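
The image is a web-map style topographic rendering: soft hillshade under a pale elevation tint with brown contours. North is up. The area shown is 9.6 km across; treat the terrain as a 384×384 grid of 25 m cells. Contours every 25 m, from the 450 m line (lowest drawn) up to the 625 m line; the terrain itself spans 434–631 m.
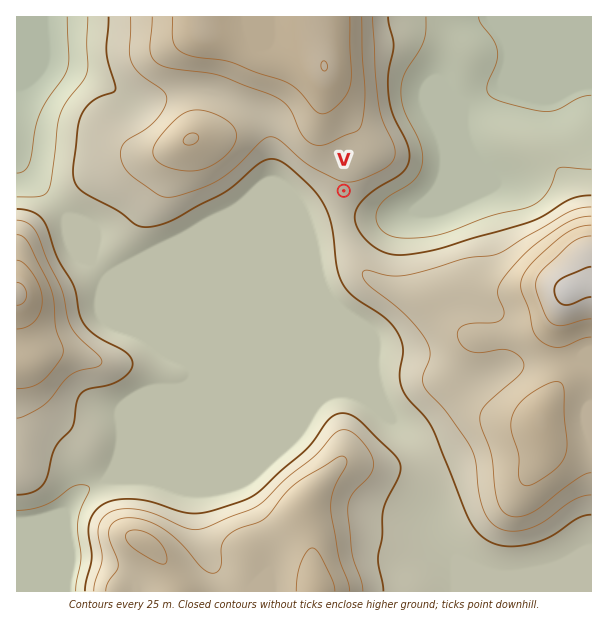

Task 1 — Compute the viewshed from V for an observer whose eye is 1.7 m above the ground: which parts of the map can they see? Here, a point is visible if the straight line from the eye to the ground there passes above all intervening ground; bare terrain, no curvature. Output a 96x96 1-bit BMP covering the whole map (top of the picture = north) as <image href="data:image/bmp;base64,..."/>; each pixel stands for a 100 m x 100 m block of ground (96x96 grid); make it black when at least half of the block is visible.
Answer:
<image width="96" height="96" href="data:image/bmp;base64,Qk2+BAAAAAAAAD4AAAAoAAAAYAAAAGAAAAABAAEAAAAAAIAEAAATCwAAEwsAAAIAAAAAAAAA////AAAAAAAAAAAfAAAcAAAAAAAAAAAfAAB8AAAAAACAAAA/AAD8AAAAAACAAAA/AAD4AAAAAABAAAB/AAB4AAAAAAAAAAB/AABwAAAAAAAAAAD/AABwAAAAAAAAAAH/gQBwAAAAAAAAAAf//8AwAAAAAAAAAB///8AgAAAAAAAAAH///+AAAAAAAAAAAf///+AAAAAAAAAAA/////AAAAAAAAAAB/////gAAAAAAAAAD/////8AAAAAAAAAD//////AAAAAAAAAD//////gAAAAQAAMB//////gAAAAYAA8B//////wAAAAcAB8A//////4AAAAcAB+A//////4AAAAeAD+B//////8AAAAeAD+B///////8AAAeAD+D///////8AAA8AD/H///////4AAA4AD/v///////4AAA4AD/////////wAAB+AB/////////gAAB/AAH////////gAAB/gAAf///////AAAA/gAAA3/////+AAAA/wAAAB/////4AAAAf4AAAAf////wAAAAH4AMAAD////wAAAAB8AOAAAf///wAAAAA8AOADAf///wAAAAAeAfAP/////wAAAAAeA/g//////wAAAAAMB////////wAAAAAAB////////wAAAAAAB////////wAAAAAAA////////wAAAABAA////////wAABwPgA////////wAAB//wA////////gAAD//4A////////gAAB//4B////////gAAA//8B////////gAAAB/8B////////gAAAD/8D////////gAP4P/+D////////gA////+D////////gD////+D////////gP/////D////////A//////j////////B//////z/8f/////D//////7/AP/////H//////7+AH////+H///////8AB////+H///////8AA////8H///////4AAP///4P///////gAAH///wP4Af///+AAAH///APwAD///8AAAD//8APgAA///8AAAB//4AHAAAH//8AAAB//gAHAAAB//8AAAA//AAHAAAAP/8AAAAf/AAHgAAAD/8AAAAP/gAHgAAAB/8AAAAH/gAfwAAAA/8AAAAH/gA4QAAAAf8AAAAH/wB4AAAAAP8AAAAH/wB4AAAAAD8AAAAH/4B4AAAAAAEAAAAD/4B4AAAAAAAAAAAD/4A4AAAAAAAAAAAB/4A4AAAAAAAAAAAAfwA4AAAAAAAAAAAADgAYAAAAAAAAAAAAAAAcAAAAAAAAAAAAAAAcAAAAAAAAAAAAAAAcAAAAAAAAAAAAAAAcAAAAAAAAAAAAAAAMAAAAAAAAAAAAAAAAAAAAAAAAAAAAAAAAAAAAAAAAAAAAAAAAAAAAAAAAAAA4AAAAAAAAAAAAAAB8AAAAAAAAAAAAAAA+AAAAAAAAAAAAAAAOAAAAAAAAAAAAAAAAAAAAAAAAAAAAAAAAAAAAAAAAAAAAAAAAAAAAAAAAAAAAAAAAAAAAAAAAAAAAAAAAAAAAAAAAAAA="/>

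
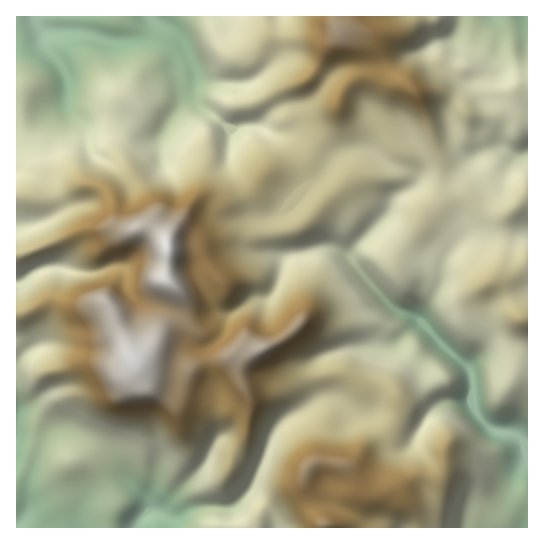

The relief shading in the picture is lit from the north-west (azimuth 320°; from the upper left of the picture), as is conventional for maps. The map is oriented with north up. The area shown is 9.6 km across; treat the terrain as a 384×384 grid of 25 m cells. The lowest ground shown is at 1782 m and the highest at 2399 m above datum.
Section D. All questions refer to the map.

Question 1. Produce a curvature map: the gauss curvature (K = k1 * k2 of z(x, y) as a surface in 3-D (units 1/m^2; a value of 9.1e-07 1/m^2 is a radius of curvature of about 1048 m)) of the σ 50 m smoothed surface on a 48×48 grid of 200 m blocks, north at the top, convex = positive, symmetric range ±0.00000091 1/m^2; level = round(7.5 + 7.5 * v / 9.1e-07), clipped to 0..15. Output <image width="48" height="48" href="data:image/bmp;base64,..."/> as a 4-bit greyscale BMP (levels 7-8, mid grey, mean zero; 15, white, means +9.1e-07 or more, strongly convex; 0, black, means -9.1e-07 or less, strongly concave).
<image width="48" height="48" href="data:image/bmp;base64,Qk32BAAAAAAAAHYAAAAoAAAAMAAAADAAAAABAAQAAAAAAIAEAAATCwAAEwsAABAAAAAAAAAAAAAAABEREQAiIiIAMzMzAERERABVVVUAZmZmAHd3dwCIiIgAmZmZAKqqqgC7u7sAzMzMAN3d3QDu7u4A////AId3eId0t4iJfPgDp4p4/4V4ZpR4e4d4iHh4eHiJhqh4cyj35IhRRmVoh4d4eHd3d4h3iHeJpph2dUGEYFhleHiHeJhmaJd3eHeHd4d3dYd4Va5hw4qnd3mHeaiHiJdnand3d3d3h3holr/Gh7mpmXZ2aYVop2d3aWh4mXd3h4lmY474d4jLZpl1Z3hVmGd3d2d4qod3d3p2k6lkZ3jPlZqnmIdGiHd4i3d3iHZ4h3l1eGcWdmZph4eXlopd+WI4V5Z3d3d4h4iKiL9dm2ZVV5hTZ3p7/5a1SHh4iHZmdomch3pWW3Z3Z4h3d2da3XmlyadXmXZ4Z5abhjZXh5h3d4iIdocCdJAYdfdmZ2ffh2Bph2d41Ghmd3d4iLx9AfH/djRod2ebibV3eIh6lFd4iIeHercHQ6bNlxuZmYeJiIh3eJmHiXh2d3eGepc2+xepmF74RmeYiId3p3djiHd1aKh2iGh79HiHiDW1SHiHiYd2lCmGZ3hnl6l4hldXYfdneFaZdnd3iHh3iFmHv3hotTeYiXpYUXZWd3ncd3h3h4mJh0Z6SQOHZ3iYeFx5eaVWU2iHd3d2d4l2iXSPejX6Rnd3eCdUm4d3aLd3eHd3d4hnZotoeoj/ZXd4d2/HqXd27yeEapiJaXZlV5UBa4euhoh2l0xml3d2aRfTCc34VmZ3hVuKvreIdniHc6Q0iIeFNvjKJ5q2U4rLdX7FhVZlV3eGa9Z2iJuXeGAE3nYSdsyYl4yDmVZmeJeHm5d3h3m4d4dI/UAY+GMJt2d3h2Z4mYRImYd3Z3d3adh5p595p3fHV2iId7pWZZt7iHiHd3h3e1djVWh5dln4eYiHd3hViIY4h3d3d3d2d6h0Z1iImSaHeHd3dWm4h3dXd3iHeId2VoiaiXm2bHZ3Z4iIiHiIhnmHh3iIeIh3aHd4dYpnV3pYiYeJh4iIh3iHiYmHeHd5d5mGeL0Fyq9Ed3h2h3iIh3d4d3h3d3d3abl1SJNItSh4eGdmiIiHd3h3iVd3d4d4fnd4bOmlc1m6V3dWiIeHd4iId3iGd3d3a3d3ZmhUh4u4ZWhnmod4d4iId3iGd3eHSIiHd5x3iHqHdniImod4eHd3d4d3eIeImXd3d3eXd4h4iIVZmGZ3eHeIiId3d3ZoRHd3d3d2Z5uHjMnJl2Z3d3iHd4h3d4eJqXeHiJdnd3dnfXfhqWd4dWd3d4hnh2h3iHeHmYdnd5d2VgCHlYl3Z4V3eJcoqLV3eHeHl3iIiJh3im/3l2eIb/ioaKdqh6d3d4h3iIiZmIh4hXuWdWd2WpfJdo+0NXd3iKmIiXeZiId3iUNrl3fcJ1JmZ952eId2qJmXeGZ4d3eIiUV3ZnebbIZ3ZKmHd4d4iHh2h3d4eIh3iHuph3ihCbVnQXdYZ6d3aGd3eIh4h3d4d5mHh4nIh4d4ZqmZiHeIeWiHeHeId3d4iJd3eGZXqaiIhoe2qXh3iHiXeId3dnd4eJiIilRXeaiImZhnR3d3aId4d3iZl4eGWId3h4iHnZh3eHk/c4eHaA=="/>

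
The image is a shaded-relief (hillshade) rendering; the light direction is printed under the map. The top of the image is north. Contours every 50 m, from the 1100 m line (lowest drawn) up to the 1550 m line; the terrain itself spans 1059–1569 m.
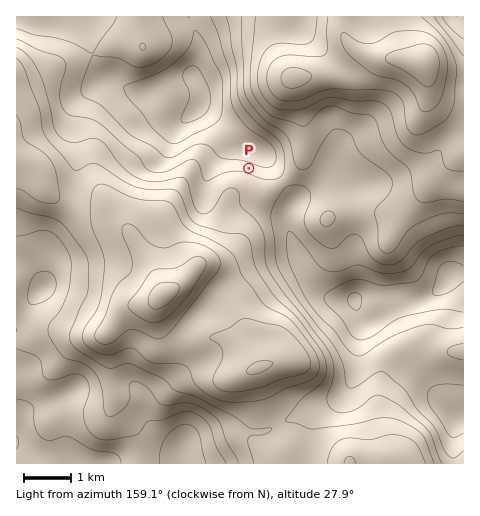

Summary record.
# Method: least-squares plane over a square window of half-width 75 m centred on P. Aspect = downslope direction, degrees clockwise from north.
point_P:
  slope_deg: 12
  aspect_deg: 198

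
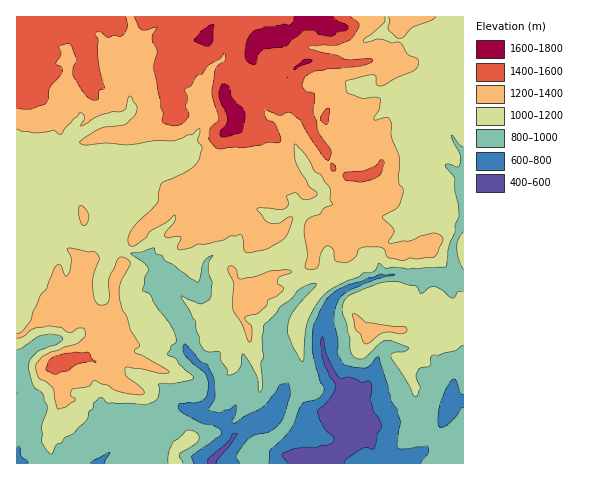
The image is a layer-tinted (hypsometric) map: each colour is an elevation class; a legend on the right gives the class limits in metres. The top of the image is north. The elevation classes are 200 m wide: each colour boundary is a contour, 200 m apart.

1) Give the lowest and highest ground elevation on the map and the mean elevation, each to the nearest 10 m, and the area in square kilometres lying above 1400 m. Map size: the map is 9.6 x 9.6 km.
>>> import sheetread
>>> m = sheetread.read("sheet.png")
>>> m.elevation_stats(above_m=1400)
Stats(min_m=490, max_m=1710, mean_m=1140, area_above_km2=12.3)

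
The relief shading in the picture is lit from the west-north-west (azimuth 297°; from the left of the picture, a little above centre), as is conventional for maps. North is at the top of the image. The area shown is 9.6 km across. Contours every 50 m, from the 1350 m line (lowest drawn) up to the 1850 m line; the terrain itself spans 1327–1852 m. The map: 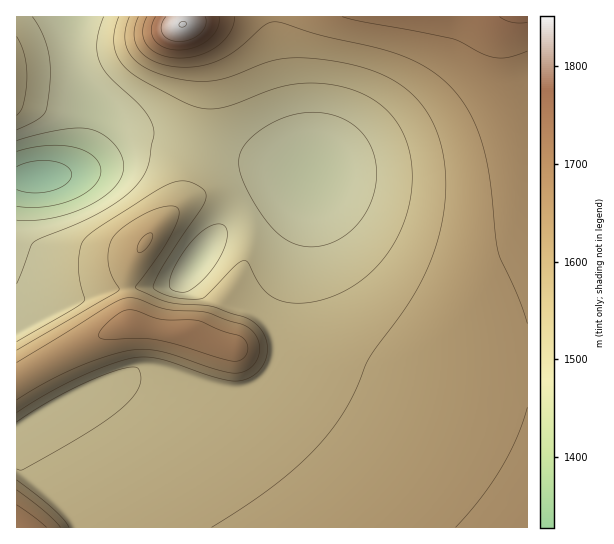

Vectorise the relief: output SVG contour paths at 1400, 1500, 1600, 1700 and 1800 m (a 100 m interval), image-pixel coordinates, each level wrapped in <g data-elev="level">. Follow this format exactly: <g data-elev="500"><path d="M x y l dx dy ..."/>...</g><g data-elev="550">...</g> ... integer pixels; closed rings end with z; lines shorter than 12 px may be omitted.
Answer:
<g data-elev="1400"><path d="M17 151l30-5 15-1 13 2 11 4 8 6 5 6 2 8-2 8-6 8-9 7-11 6-28 7-28-1"/></g><g data-elev="1500"><path d="M177 292l-7-5 0-8 4-12 11-17 10-13 11-9 9-4 8 1 4 6 0 10-5 12-7 13-10 12-12 10-8 4z"/><path d="M303 246l-10-3-11-6-9-9-10-11-11-18-9-17-4-13 0-11 3-9 7-10 12-9 12-7 25-9 13-2 14 1 13 4 11 5 9 7 8 9 5 9 4 12 2 12-1 14-3 13-6 12-8 12-9 10-11 7-12 5-12 3z"/><path d="M17 130l16-8 10-7 3-5 2-12 2-24-1-20-6-20-11-17"/><path d="M104 17l-7 22 1 19 9 16 32 31 12 17 3 13-6 31-5 11-7 9-21 17-29 17-52 22-3 4-14 38"/></g><g data-elev="1600"><path d="M69 527l-5-8-11-11-36-28"/><path d="M17 413l26-17 30-16 28-12 26-9 15-2 16 2 57 18 23 4 12-4 9-7 6-9 2-12-1-10-4-8-7-8-8-5-36-12-44-4-31-13 0-3 28-39 12-22 3-10 0-5-2-3-6-1-13 2-16 7-19 12-10 11-4 11-1 13 4 13 7 14-1 2-101 59"/><path d="M129 17l-3 10-1 11 2 9 4 8 6 7 9 6 27 10 22 3 20-1 18-4 37-15 25-3 22 1 25 3 21 6 19 6 24 15 17 18 13 23 8 28 2 24-2 27-5 26-8 26-9 20-12 20-42 58-13 32-12 22-22 29-28 28-35 27-46 30"/></g><g data-elev="1700"><path d="M47 527l-30-22"/><path d="M230 361l9 0 7-6 2-8-3-7-6-4-17-5-24-10-36-2-27-9-8 0-6 2-10 7-8 8-4 7 1 4 5 1 36-1 18 2z"/><path d="M147 17l-3 8-1 8 1 6 3 7 6 5 8 4 18 3 20-3 18-9 8-7 6-8 3-8 1-6"/><path d="M342 17l111 22 29 15 12 3 15 0 18-6"/></g><g data-elev="1800"><path d="M166 17l-5 9 2 8 6 5 10 3 12-3 10-6 5-8-1-8"/></g>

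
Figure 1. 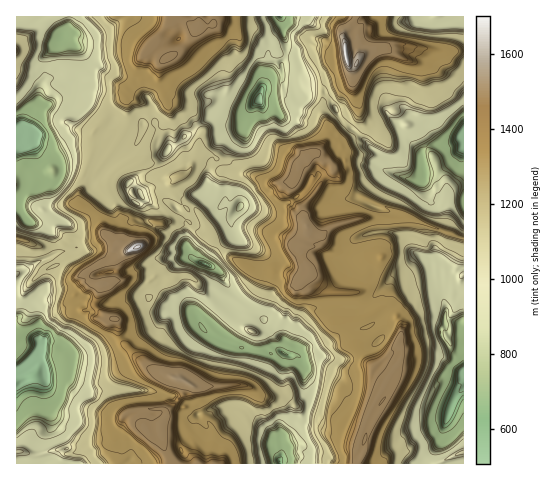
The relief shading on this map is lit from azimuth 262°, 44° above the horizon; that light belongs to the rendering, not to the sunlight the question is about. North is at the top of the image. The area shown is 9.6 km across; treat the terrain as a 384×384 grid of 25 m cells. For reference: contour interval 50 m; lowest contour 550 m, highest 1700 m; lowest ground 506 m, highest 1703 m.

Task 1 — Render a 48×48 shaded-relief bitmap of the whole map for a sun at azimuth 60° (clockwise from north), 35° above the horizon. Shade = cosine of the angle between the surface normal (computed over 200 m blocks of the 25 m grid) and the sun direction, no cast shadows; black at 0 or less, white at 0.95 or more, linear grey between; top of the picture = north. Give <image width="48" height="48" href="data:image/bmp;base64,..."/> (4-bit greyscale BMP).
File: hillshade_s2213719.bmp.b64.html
<image width="48" height="48" href="data:image/bmp;base64,Qk32BAAAAAAAAHYAAAAoAAAAMAAAADAAAAABAAQAAAAAAIAEAAATCwAAEwsAABAAAAAAAAAAAAAAABEREQAiIiIAMzMzAERERABVVVUAZmZmAHd3dwCIiIgAmZmZAKqqqgC7u7sAzMzMAN3d3QDu7u4A////AHmYVDQyeZginLzM3e/+cjQyEovO7JqqqcuXZmYkmYMWzby7vf/8c0QQE3ze293bdrqqlmU2mDFpzbqZzu7bcjEBRGzNze3sdIm7l1NGghaZ3amb7cy5MkEUdVq8ze7qmVjLdlIkQnmZ3amu66uWRmMkhVi7vd3clpq5VUI1Vqur3Kq9yZZXdnUUh1aqvM3MlKmpZEVViqqquoeadSJ6idckeFWbu728qIq6ZWdHmZiHQ2d2Q0jezeczWVSJu7zMvZq3RlQ2VEIRR4mru97+z+cyWFR5u7vMzomUR1IyFDA4ms7tzN7uztUTVlN5nMvL3XmCWEIxNiSsze7dzd3e7KIEVUWJnN3byrpjaDIgNVvt3e7d3M3dqWIjE1h4nN7ty8uTZRAAN7ze7+3u24Z3hyAAFpqFbO/u3MtyEAAAWb7s7t7acgN4cyEASZmWXf/+zYdAAAACat7N7v2VAmq4ZTADiZmYbO/9vFYgACInvu7e3ukwSaqYUgAomZmZnO/rqVdBBHZ73e3cvaIWmZhiAAKJmZmZnf7qdYhyFYV7rOu6qmN5mVIiADV4iJmZvt7ZiYeDA0FYm7qamEW6lQExAViJmqqq7r7ZmSZzASSZnMupiH3sgAFFNIq9yqms7L7JmFVXUkmpvM26zO/pAAeYVXreqZmr2865h0V4h1WJmpms/+1QAKupY2rtmZmbzO2YU2aJmZU0dmec7rEAOslnMovKmZmb3sdTJGrcqXMDdn3NyyAI7XElJZmquZqs7HVURu3aeXEGvM39twGO6BBHVomsqJqcyFVEe+t4liE63MzNx2jPxjNpdGrLqpiZdVjN7qNIMAObu93MupvuqWVUQ43qmay5mu/b7xOFAEruveuaqb7qqnMCRK3Kqrus3v7K31eHQ57rrdhXmt2pmEACR4uqmqzt3tupzZqpQoypvKRYibqXUwATSKqqet7u3Nt4vamZYkmZumSIiapyRCNleaqWje/szdlo3pmZciaZmHmamapniHiHVal33v/aqrlb3KqpYRWZmZm7mamaq7t0NYmM7u24isl9zJh3MRWZmZnMhpmt7ZZEVove3e50jMis35lSEiaZmZmqmHjezbRGmZm8v/k43Jmq3pcQEzeZmZmZiXjtzpRquIZ676eM65mZzEIBR3eZmZmYeJzbzad7plRc+liuyZmJqjZkapZphniDWazazLu6Q1WcskvcmWVnmZmDSJdVM4pRi83Ku9xzFnV6MHzJljV4mJljeZhSJak1rMy5m8thOIVUAnzJh4iZmpp3mZhBN5d4q5mYiqtzR4QxAZyoZlV3mMyZmZhEVHhmiJmImbuENnMQAaqWVEZ4mtyqmZlkElM2iJmamqpjR1EAAauWVHmZrNvLq6lRAjN4iaqpmKp3iCEiA8uGR6qZqszuuoUxFFWJmqmYiLu5phMyCNqpvMzLzN7ruVMhJXZ5qYiIidy8szZSCrvMzd3M3czLliIRJZhmmJmJvO3fw0hgKq3u7tzLu7qYVRIDJ5l1eZmbve7/tVchRq7d/+u7uw=="/>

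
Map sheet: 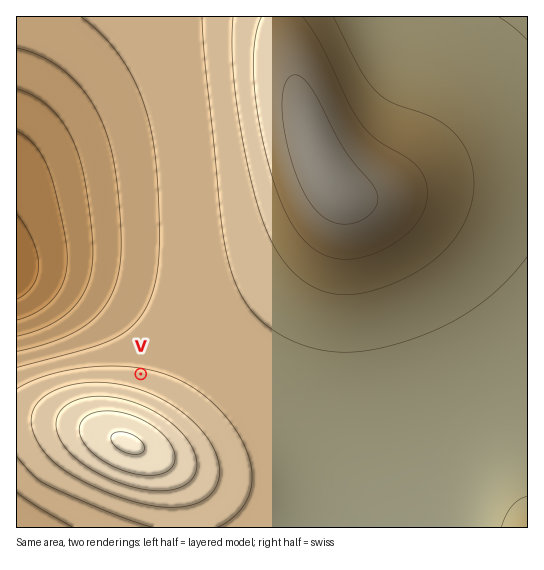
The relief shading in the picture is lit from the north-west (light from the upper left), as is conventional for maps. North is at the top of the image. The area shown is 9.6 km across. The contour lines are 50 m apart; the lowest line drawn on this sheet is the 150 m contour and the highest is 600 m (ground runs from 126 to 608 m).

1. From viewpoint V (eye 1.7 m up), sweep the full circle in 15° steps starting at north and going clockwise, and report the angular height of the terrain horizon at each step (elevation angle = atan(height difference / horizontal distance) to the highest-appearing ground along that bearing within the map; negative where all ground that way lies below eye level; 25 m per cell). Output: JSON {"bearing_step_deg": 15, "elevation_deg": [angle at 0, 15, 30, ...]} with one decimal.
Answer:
{"bearing_step_deg": 15, "elevation_deg": [-0.4, 0.4, 1.5, 1.9, 1.2, 0.2, -0.3, -0.2, 1.1, 2.9, 5.1, 7.6, 9.3, 9.9, 9.5, 8.1, 6.0, 3.4, 1.0, -1.0, -2.6, -3.8, -2.9, -0.6]}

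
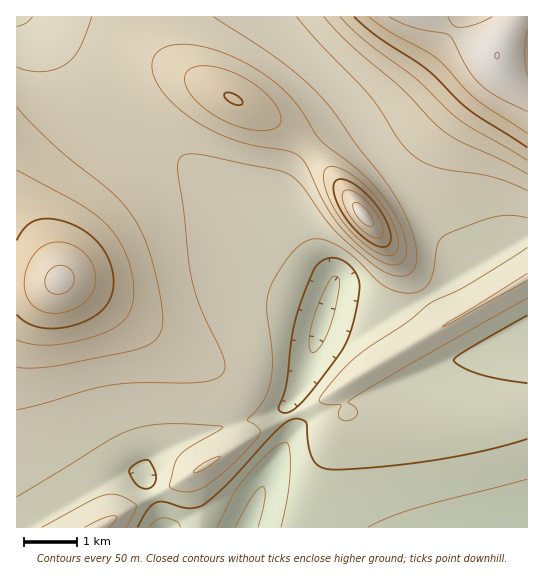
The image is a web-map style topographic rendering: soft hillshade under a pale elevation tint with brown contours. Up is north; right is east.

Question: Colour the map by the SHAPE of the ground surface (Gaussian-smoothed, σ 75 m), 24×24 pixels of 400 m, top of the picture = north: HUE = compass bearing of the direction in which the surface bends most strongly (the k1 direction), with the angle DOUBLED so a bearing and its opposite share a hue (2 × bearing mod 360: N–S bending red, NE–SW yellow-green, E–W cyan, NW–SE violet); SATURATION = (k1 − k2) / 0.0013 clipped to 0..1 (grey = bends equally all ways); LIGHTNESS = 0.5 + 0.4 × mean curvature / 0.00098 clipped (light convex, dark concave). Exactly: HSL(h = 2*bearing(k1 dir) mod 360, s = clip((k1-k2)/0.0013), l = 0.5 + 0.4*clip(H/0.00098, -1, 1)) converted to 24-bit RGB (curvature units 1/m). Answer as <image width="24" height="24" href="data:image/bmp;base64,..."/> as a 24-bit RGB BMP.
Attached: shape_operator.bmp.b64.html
<image width="24" height="24" href="data:image/bmp;base64,Qk32BgAAAAAAADYAAAAoAAAAGAAAABgAAAABABgAAAAAAMAGAAATCwAAEwsAAAAAAAAAAAAAZYdkS4xJaYZnnXmX2YvHxHXATziMSo9OlsZGnYhzRnmLT3uKoYF0lYB3g397gX97gX96gYB6gYB6gYF6gYF6gYF6gYF6gIF6gIB+fIF7WYpYUpJLjqZmuVqqwxj2tHGgmKtqgqJST4pwOnSIlHtvoYBxiX52gn94gn94goB4goF4goF4goJ4goJ4gYJ4gIJ4gIB+gIB+gIF+gYlzhqBIem9ISltzwnfE1YjFrXeAcZdcJoF5W4KIpn9vkX90g395gn96gYB7gYB8gYF8gYF8gYF8gYF8gIJ7gYF9gIF9gIF9g4B9knV+k2aYR5iGSKZhm5Vz23rL13u5SYaSKIWEnIBymoJ4hYCAf4CEfoCGfn+Hfn6Ifn2If36IgH6HgH6GgoF8gYJ8gIF8gIF8gnt8h3mIeniIbIdoYYxHb5NExnRR3mvdJky5TJV8n4qAhoONfIGOe4CPe36Pe3yPe3uQfXuPf3uPgHyPg4F6g4N5gYJ5gIB6gH15gHp5gHp6gHx7gYB9f4Z7kZtmgqVOKmi1g0LYsbZVd5hjeYeNe3+Ne36Me3yLfHuLfXuLf3yMgHyNhoB2hYN2goN2gYF3f354f356fYB8fYSDfImJfIuNhY+LnpGHV42WIYWQ1m7G3mSkaJtCWY1Gb4dofIF/fn2Bfn2Bf36CgH6CinxxiYRwg4VyfYJ0eYF4eYR+eYmGeY6MeZCReo6QgYyMm4yBk3OJNGyNSI16tHN83XfTw2e7YY9NUotAZohZfoF2gIF5f4F5k3JskIRtgYpvcodxc4p+dI+IdZKOd5KQeI6PeoiJfoSElYN4nYJzRmuGT3SEdppYipJttHOw3XPaqnGmY4pbTItDZIhcfoJ3nW56mYR0gJJ1bpR/bZeMcJeRc5ORd42NeoWGfH6AgHt7jnx1pINvXHOHP2iGmIRwfJxVXolWinhyxnHA1XTVlHaWX4lcS4tHo3idpYqSjJuSdZ+cbZydb5OWdImNeICEfHp/f3l8gHl6iHp3oYJykXRtOGiJaGuPpndokX9VVZQ6U5dZhXOW1nLWyXLIiXiIhYGbpZijoJmlgouhc4Sacn2QdXeGe3eBgHiAgHl+gHp9g3t7l4F3nIB0R2F7cUtPr1g2t5M7V75SRp93SoVYboRwp3Wn3XPcdpeJjaCHoJaOmoOahXWUf3GMf3KGgHWDgXiBgHqAgHyAgX2Ajnx5qGRsjUKKbjxmr2cvgPVYTtq6U1KXcW6DUolTUYpSeYV2bJpzfZ9xmZp5lHd6kXCGjG6Jh3KHg3aEgXmCgHuBf32BgH2BhXyBmmiPqyquoiKLofGDoP/RPy64e0+OgXiBgIB9cINuT4ZLbZlveZhujpFyjnZxjG54inB/hnSChHiDgXuCgHyBgH2BgH1/gXl/jlOLlxica63bzP/cajzSjyOWiGWFgn18gX58gHh4gm9zcpVxe49yiId0h3VxiHF1h3N7hXd/g3qBgnuBgXt+gXl5gXh2gWx3eTyMLUHQzP/exd5llxJzkEmBhXZ8hHx6gnd2g25zhWRudo92foZ4gnx3hHV0hHV3hHd7g3l9g3l9g3Z5hHBwhnBqhnNnfWVxSGKbU/iskPBSnB4+kTtwiG9/h3d6h3R0hm1xhmRvh19weYh7gH57gXh5gnd5g3h5g3l6g3d6hXF0iGZpi2FdjG5dioRnaI+ETMSfTNJNm2JAjUdniGuCh3WAinJ5jGtyimVwh2N0hmyAd36EgniAgnh9gnl8gnp7g3d6hm52imJujltlj2NjkJJ1d6WTabeuZLOafY1qh192hmqEhXKCh3B9jGp3kGVzjGZ1hnKEdpOWeG+HhXaEhHiAg3l9g3h8hnB7imZ8j2KClG6UgZWhg7q6fbm/dJ2ub2+UiWeIh2iEhG1+hG13hWt0iWh2j2l6jHaBe5SNb7SbgGyJh3SFhniAhHh/hXWBiG6IgmqQcHCdep6xgb3Ag7W3fYqekmuSjGB/iWJ7hmZ3hWZvhGZogmpqgXJ4hHeJhZCRfqmLa7yHg22IiHSDh3iAhXmBgnaGdXKNcIOacqSqd7CjeqOKkYd0jmFljFtoiV9wiGJziF9tiV9kh2xlhIRwcYuCcJaag5+dj6qHe7Fug26Gh3SAh3l9hHyBe32FdoqOcZeOb5p8e5Zrj4ZkjGtcimBeh2Rsh2R1il10jFpsjWNkjIdxcpZ4Z6WQYK2pdpyjppWIsaFwgW6ChXZ6hnx6hIF9fIV+d4l7dYxxgYtsioVniHdmhnFqhG9xhWt7iV9+jlh7j2J2joB4fpqBdqiOaLGaWLGtX4mhpXaRxHdu"/>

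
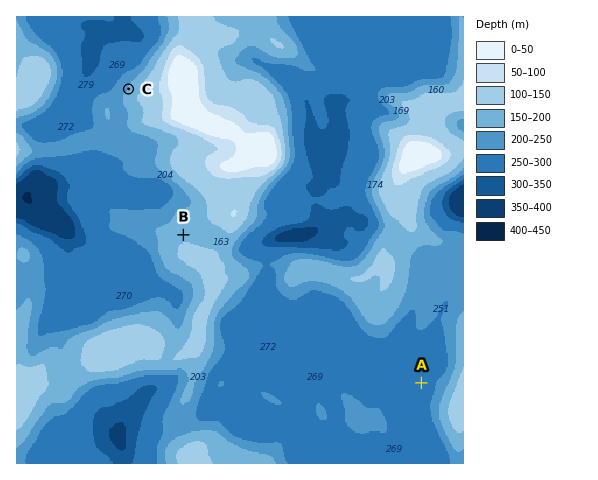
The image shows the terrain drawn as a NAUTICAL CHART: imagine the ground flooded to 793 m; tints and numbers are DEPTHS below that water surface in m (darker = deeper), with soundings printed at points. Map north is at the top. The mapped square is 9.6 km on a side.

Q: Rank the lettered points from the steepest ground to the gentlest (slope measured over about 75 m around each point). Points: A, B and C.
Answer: C B A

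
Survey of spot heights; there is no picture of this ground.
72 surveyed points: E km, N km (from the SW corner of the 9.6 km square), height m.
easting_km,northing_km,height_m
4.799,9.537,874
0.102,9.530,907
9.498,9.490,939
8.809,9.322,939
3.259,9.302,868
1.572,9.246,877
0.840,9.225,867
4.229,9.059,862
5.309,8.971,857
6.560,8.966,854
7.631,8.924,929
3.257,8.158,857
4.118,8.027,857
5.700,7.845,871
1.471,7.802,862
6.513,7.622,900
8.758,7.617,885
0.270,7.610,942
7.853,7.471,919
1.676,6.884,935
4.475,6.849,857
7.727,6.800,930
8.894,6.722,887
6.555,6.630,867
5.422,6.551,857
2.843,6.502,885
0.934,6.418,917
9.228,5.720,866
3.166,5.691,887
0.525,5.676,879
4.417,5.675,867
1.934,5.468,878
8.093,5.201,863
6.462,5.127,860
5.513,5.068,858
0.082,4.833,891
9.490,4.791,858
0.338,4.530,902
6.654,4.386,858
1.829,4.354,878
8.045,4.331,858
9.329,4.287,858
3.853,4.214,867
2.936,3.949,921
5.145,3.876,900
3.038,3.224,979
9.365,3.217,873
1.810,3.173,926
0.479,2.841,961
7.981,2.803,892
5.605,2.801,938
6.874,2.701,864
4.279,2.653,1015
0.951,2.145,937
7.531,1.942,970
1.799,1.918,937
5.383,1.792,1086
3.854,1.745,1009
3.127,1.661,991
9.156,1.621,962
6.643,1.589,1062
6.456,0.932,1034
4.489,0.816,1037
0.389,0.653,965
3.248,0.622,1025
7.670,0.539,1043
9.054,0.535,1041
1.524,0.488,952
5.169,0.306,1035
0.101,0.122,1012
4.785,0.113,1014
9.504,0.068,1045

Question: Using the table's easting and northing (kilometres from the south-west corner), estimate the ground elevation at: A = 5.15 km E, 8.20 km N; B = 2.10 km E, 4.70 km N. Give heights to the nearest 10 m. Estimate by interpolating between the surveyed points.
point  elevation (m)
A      860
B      880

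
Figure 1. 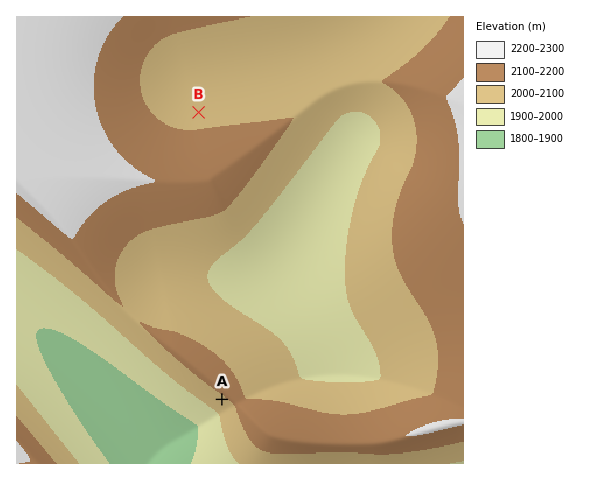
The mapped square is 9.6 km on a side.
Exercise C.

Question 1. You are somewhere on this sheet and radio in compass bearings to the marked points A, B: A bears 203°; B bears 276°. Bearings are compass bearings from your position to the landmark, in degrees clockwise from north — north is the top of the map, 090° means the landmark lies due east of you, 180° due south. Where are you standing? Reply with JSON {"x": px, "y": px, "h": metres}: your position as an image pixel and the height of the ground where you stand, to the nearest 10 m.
{"x": 338, "y": 127, "h": 1990}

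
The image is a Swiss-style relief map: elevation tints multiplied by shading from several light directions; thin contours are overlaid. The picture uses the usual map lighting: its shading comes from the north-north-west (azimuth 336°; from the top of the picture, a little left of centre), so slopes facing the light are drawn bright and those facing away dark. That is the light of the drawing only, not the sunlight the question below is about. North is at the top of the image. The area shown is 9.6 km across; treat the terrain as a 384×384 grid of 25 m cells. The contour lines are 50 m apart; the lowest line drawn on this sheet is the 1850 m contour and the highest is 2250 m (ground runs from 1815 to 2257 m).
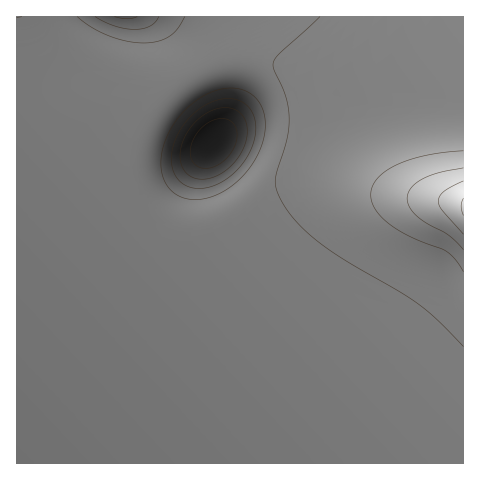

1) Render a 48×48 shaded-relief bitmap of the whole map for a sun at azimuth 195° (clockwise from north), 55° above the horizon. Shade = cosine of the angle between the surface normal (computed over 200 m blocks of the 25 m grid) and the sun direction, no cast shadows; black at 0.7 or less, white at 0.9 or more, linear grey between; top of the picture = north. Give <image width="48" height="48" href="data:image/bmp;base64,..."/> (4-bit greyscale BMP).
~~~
<image width="48" height="48" href="data:image/bmp;base64,Qk32BAAAAAAAAHYAAAAoAAAAMAAAADAAAAABAAQAAAAAAIAEAAATCwAAEwsAABAAAAAAAAAAAAAAABEREQAiIiIAMzMzAERERABVVVUAZmZmAHd3dwCIiIgAmZmZAKqqqgC7u7sAzMzMAN3d3QDu7u4A////AJmZmZmZmZmZmZmZmZmZmZmZmZmZmZmZmZmZmZmZmZmZmZmZmZmZmZmZmZmZmZmZmZmZmZmZmZmZmZmZmZmZmZmZmZmZmZmZmZmZmZmZmZmZmZmZmZmZmZmZmZmZmZmZmZmZmZmZmZmZmZmZmZmZmZmZmZmZmZmZmZmZmZmZmZmZmZmZmZmZmZmZmZmZmZmZmZmZmZmZmZmZmZmZmZmZmZmZmZmZmZmZmZmZmZmZmZmZmZmZmZmZmZmZmZmZmZmZmZmZmZmZmZmZmZmZmZmZmZmZmZmZmZmZmZmZmZmZmZmZmZmZmZmZmZmZmZmZmZmZmZmZmZmZmZmZmZmZmZmZmZmZmZmZmZmZmZmZmZmZmZmZmZmZmZmZmZmZmZmZmZmZmZmZmZmZmZmZmZmZmZmZmZmZmZmZmZmZmZmZmZmZmZmZmZmZmZmZmZmZmZmZmZmZmZmZmZmZmZmZmZmZmZmZmZmZmZmZmZmZmZmZmZmZmZmZmZmZmZmZmZmZmZmZmZmZmpmZmZmZmZmZmZmZmZmZmZmZmZmZmZmZmpmZmZmZmZmZmZmZmZmZmZmZmZmZmZmZqpmZmZmZmZmZmZmZmZmZmZmZmZmZmZmaq5mZmZmZmZmZmZmZmZmZmZmZmZmZmqqqvJmZmZmZmZmZmZmZmZmZmZmZmZmaqqqrzJmZmZmZmZmZmZmZmZmZmZmZmaqqqru83ZmZmZmZmZmZmZmZmZmZmZmZmqqru8zN7pmZmZmZmZmZmZmZmZmZmZmaqqq7vM3e/5mZmZmZmZmZmZmZmZmZmZmqqqu8zN3u/5mZmZmZmZmZmYiZmZmZmZmqqru8zd7u/5mZmZmZmZmYh3eImZmZmZmqqru7zM3d3ZmZmZmZmZmIdVRWeJmZmZmqqqq7u7u7upmZmZmZmZmHUxETV4mZmZmZqqqqqpmZh5mZmZmZmZmGMQAAFHiZmZmZmZmZiIdmVJmZmZmZmZl1MAAAAUeJmZmZmYiId2VUMpmZmZmZmZmGMREAADaJmZmZmIh3dlVDMpmZmZmZmZmGQzREISV5mZmZiIh3dlVEM5mZmZmZmZmYZmd3ZEV4mZmZiIiHd2ZVVZmZmZmZmZmZiImZmHaJmZmZmIiId3d2ZpmZmZmZmZmZmau7u6mZmZmZmZiIiIh3d5mZmZmZmZmaq73e7tuqmZmZmZmZiIiIiJmZmZmZmZmZq87///3KqZmZmZmZmZmZmZmZmZmZmZmZq87///7LqZmZmZmZmZmZmZmZmZmZmZmZmr3v//7LqZmZmZmZmZmZmZmZmZmZmZmZmave/+3KmZmZmZmZmZmZmZmZmZmZmZiIiZq7zMuqmZmZmZmZmZmZmZmZmZmYiIiIiImaqqqZmZmZmZmZmZmZmZmZmZiId3ZneIiJmZmZmZmZmZmZmZmZmZmZmYh2VURWZ4iIiJmZmZmZmZmZmZmZmZmZmHZUIRI1Z4iIiIiImZmZmZmZmZmZmamZh2QgAAFFd4iIiIiIiJmZmZmZmZmZmamZhkIAAAJGeIiIiIiIiJmZmZmZmZmZmQ=="/>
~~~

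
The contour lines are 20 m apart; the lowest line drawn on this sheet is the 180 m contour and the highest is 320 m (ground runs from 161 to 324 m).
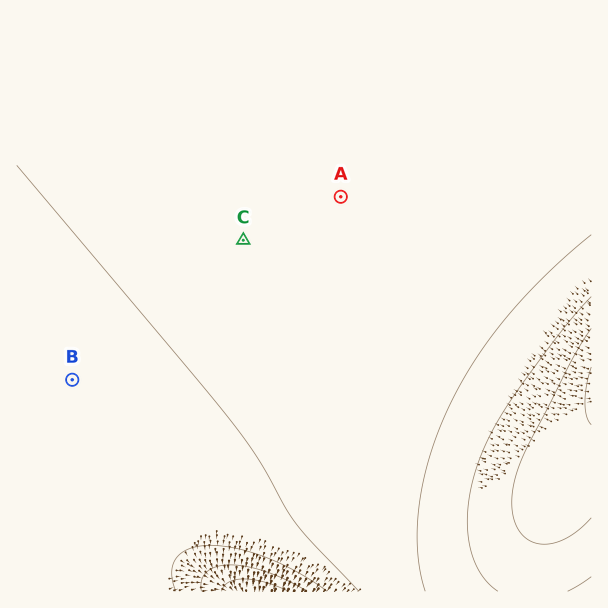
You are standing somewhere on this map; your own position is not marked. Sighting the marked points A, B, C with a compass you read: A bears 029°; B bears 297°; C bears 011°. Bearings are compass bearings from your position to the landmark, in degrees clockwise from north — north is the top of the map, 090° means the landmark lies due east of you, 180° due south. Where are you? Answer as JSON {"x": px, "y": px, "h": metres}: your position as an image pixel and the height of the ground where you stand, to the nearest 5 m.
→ {"x": 203, "y": 446, "h": 240}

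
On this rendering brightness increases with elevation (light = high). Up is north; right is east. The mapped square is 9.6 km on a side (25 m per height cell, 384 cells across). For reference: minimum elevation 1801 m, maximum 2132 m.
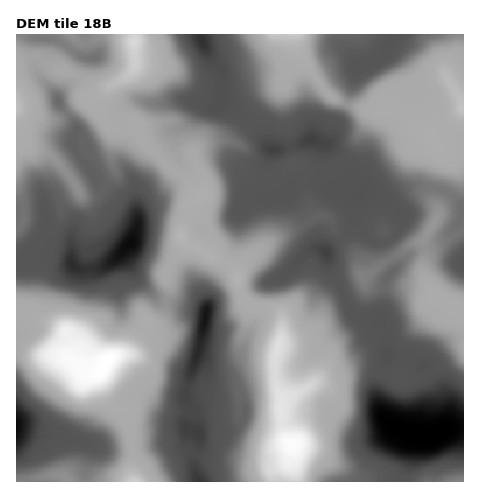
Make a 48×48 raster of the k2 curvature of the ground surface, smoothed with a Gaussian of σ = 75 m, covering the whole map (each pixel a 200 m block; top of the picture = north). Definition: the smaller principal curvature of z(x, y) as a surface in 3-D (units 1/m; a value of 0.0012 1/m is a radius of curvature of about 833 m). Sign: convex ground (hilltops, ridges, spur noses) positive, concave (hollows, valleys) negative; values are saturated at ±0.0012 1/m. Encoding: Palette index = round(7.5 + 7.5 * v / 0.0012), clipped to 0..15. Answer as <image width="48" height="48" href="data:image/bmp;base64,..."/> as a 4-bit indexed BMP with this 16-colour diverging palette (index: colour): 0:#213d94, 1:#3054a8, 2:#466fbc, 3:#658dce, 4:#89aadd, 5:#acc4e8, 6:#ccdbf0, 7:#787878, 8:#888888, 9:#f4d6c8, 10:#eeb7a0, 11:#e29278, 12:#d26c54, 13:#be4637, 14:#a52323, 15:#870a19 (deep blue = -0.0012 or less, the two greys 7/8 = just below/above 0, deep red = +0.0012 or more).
<image width="48" height="48" href="data:image/bmp;base64,Qk32BAAAAAAAAHYAAAAoAAAAMAAAADAAAAABAAQAAAAAAIAEAAATCwAAEwsAABAAAAAAAAAAlD0hAKhUMAC8b0YAzo1lAN2qiQDoxKwA8NvMAHh4eACIiIgAyNb0AKC37gB4kuIAVGzSADdGvgAjI6UAGQqHAGZ3iHRmh3ZnU2JnRZZ5aYZFRFd3dlhleGVniXVVd2aHJVR2RpWXiYVYllZ3h1d3ZlVDRnZTNWeFJ2aGVnZ2eIc3hUZ3dlVXhld2VEVTNXZCV3ZnRXeIiZlWc1VVIiIRVVZ3d2VCR3djdnVnU2h5qbpWU1UzRmZkJFZ3dTNEV3dzZlVnYydmZ4Y2ZEc0d3d3ZURVMkV3d3dkZWZnZwVmZERXd0YVZmZmZVVSN5dneIdkVmd3ZyN4h1ZXinUEM0VmVYY2h2REV4d2NWd3ZyR3h2VWeXMDV3VnRWOIVZlkNHeHJVh3aDV3iHdVd1IWiYd3VSeFV6mJU1eIJEd2dkZnZmiGeFJHiIeGZVhnd4eJhEV4NRZ2dWd3ZVd2eWJniHd2UmeYh4d4dlRmNCJmZmd4ZVVmeGNnd3d1JWWpiId4mIdWZTBnaFdohlZndlRnd3djSGJ4h4dliHRXiEBXWEZYmFZ3lkV3dlQ0aHQlZ3hzMzRoinAnSGVXmFZ2hzZ3ZERVVndDm4hUVWd4ipAGNHVVhleHZEd3ZHiId3dkV2VYYmiIdVIGV3dkdmaYUmd3Q3mIh3d2RWeJYJp1VVMEeod2hnSJQ2VmRZiIh3iIiHVlMooyV2MBV3ZneKR3JFdlVYiId2eHVEREUyIFiEQyV1EBNoVkM2l0V3eHdkQyJFZnh1FKlzM1aHEAETRVVIlzSHiHZERWZDMyd0KKhiVmaHVBNVVmVZh1FYl2Mnd3YjZRBFVndleHd3eGJGh0Znd3UlhkNWd3c1mHEDRWd3eIdniIVFZTZ4dmZjV2VVZ3dGd3cQNmeHd4dGiZdVZVZmVDNodmZoVndWiIhQJmiXd3Y1iZdmZndmZ4QmdkV4dXd2d4iBBkh3d1I0V3Zmdnd3d4dDaHNXhWd1VnhyBSd3d1FFRVVmeId3d3dkRpZGdGdFZWdyJiV3d3I3ZlZnd3Z3d3dkV5ZGZGZJlHd1VkN4iJUnd3d3d3d3d3ZnZ2RWZGRpc2ZmZGVniJQnd3d3d3d3d2ZmUyNXRFV4RFd0NHh3eJJHd3d3d3d3d1VUNGeGRld1NWdCZXh3d2Fnd3eHd3h3dUWIZ4iWeGdzVWUmh3dndkNmZmeId3d2ZEiYd4iHiHY0c2dniHZph1RodTRndmZWVHiIeId4h1RGQ4l3h3Z4iHZ3VWdkRVZnVGeHeId3dmZEFoh3h2ZniXdlZ3iHV4VFZmd3eHd2eIhQR4d4iHh1ZlRWd2VnZ2QVmHd4d3ZnaGQEd3d3dmd0MkV3ZDQ0UgE4mId3d3aIaFA6h3dkIRIjV3d2Q3lkMocoh4h3d3aHeCBIh2ZTRUIkZ3d2R7qUN5gTaId3d2d3dRVGd4dneYZ0R3dmWJmFV2UxSIh3dmd3ZGh2d3d4d3imN3ZmV3d2d2VFAXh3dohnZniGVEVYhnmmNmZ2Zmd3h0ZXYgNnh3d4d3hhACVndnd0VFdkZ3d3dFZXdlI2eIeHZ3UFdSeIdXdFQWdEd2ZmZEVnd3ZDSIeWMAJnZkeLlIgmFHZHhWZVZDRoh3dmZWeA=="/>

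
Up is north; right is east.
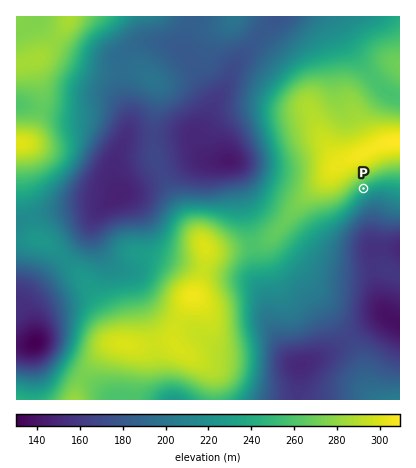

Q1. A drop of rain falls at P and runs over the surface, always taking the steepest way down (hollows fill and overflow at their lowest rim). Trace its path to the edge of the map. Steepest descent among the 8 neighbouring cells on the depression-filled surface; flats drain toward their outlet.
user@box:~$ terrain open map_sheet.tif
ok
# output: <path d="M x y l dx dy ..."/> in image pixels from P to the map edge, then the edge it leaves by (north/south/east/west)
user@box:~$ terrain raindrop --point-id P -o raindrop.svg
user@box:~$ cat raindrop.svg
<path d="M364 188l8 8 0 50 4 0 2 2 22 0"/>
exit: east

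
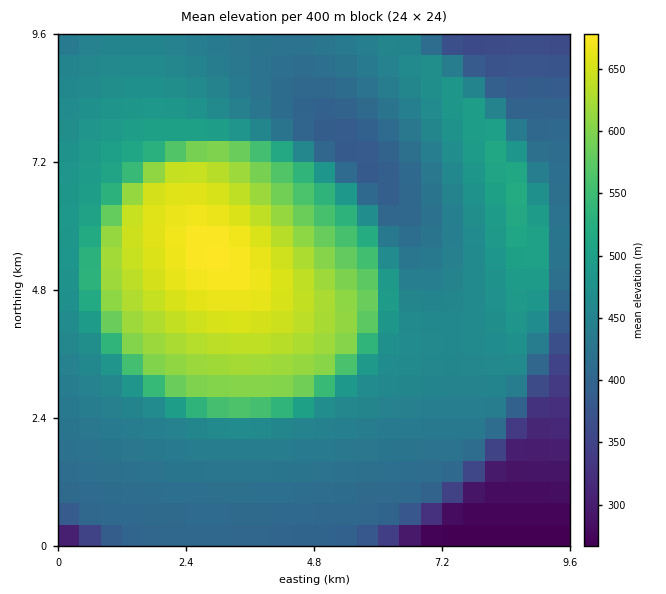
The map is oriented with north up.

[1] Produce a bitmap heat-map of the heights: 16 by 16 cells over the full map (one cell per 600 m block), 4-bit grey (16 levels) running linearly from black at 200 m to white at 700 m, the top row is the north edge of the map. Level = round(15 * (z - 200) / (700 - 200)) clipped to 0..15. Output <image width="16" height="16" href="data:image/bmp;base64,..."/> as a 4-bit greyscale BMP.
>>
<image width="16" height="16" href="data:image/bmp;base64,Qk32AAAAAAAAAHYAAAAoAAAAEAAAABAAAAABAAQAAAAAAIAAAAATCwAAEwsAABAAAAAAAAAAAAAAABEREQAiIiIAMzMzAERERABVVVUAZmZmAHd3dwCIiIgAmZmZAKqqqgC7u7sAzMzMAN3d3QDu7u4A////AEZmZmZmUyIiZmZmZmZmMiJnd3d3d3dkM3d3iId3d3ZDd4m7uoiHd2R4vM3MuYiIdYrN3d3biIiGi93u7dyIiJec3u7ty4eIl5ze7u26d3iXmt7u3KhniZeZvd3KhmeJl4mau6hmZ4mGiJmIdmZ4mGaIiId2Z3iGZniId3d3h1VV"/>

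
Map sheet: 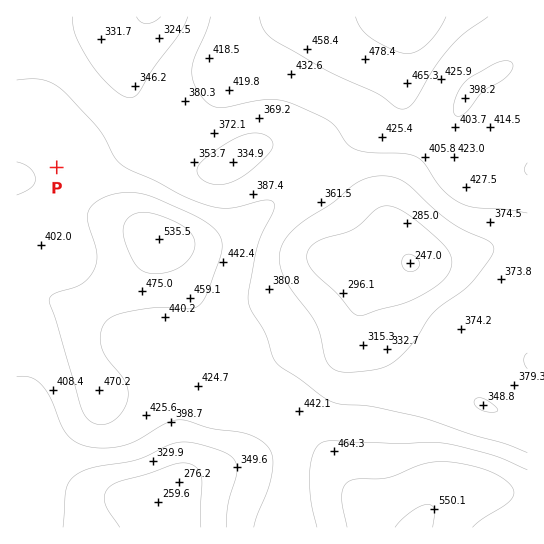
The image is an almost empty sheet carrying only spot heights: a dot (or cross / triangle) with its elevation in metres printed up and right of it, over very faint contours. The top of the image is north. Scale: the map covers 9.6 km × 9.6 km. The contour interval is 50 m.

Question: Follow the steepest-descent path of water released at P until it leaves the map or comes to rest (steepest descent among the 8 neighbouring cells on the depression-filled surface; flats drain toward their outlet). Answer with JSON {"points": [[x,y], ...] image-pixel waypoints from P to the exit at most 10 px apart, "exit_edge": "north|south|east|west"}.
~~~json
{"points": [[57, 167], [67, 157], [78, 146], [89, 135], [99, 125], [110, 114], [121, 103], [125, 93], [125, 82], [125, 71], [125, 61], [125, 50], [130, 39], [138, 29], [145, 18], [146, 17]], "exit_edge": "north"}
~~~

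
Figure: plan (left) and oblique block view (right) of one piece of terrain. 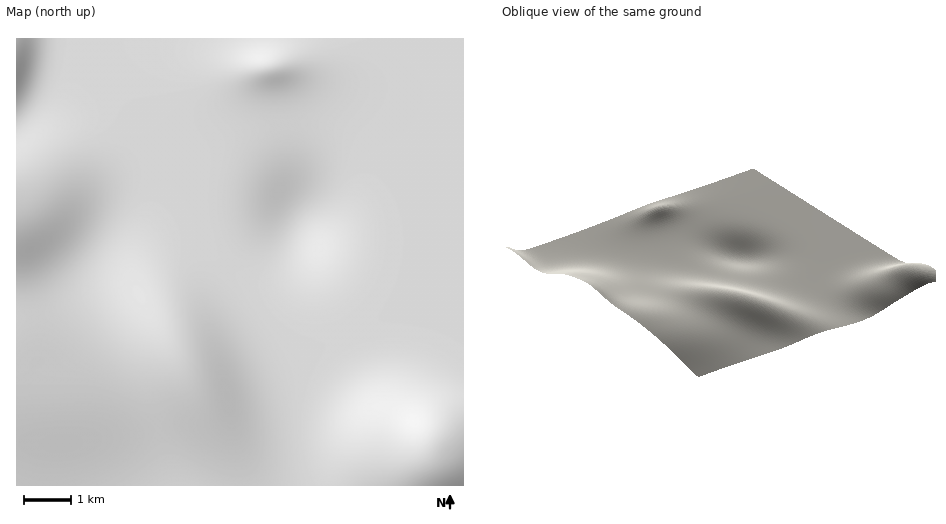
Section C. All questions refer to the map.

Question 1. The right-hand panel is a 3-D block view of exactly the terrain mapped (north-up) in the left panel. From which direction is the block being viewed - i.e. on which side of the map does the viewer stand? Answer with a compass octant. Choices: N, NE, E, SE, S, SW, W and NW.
SW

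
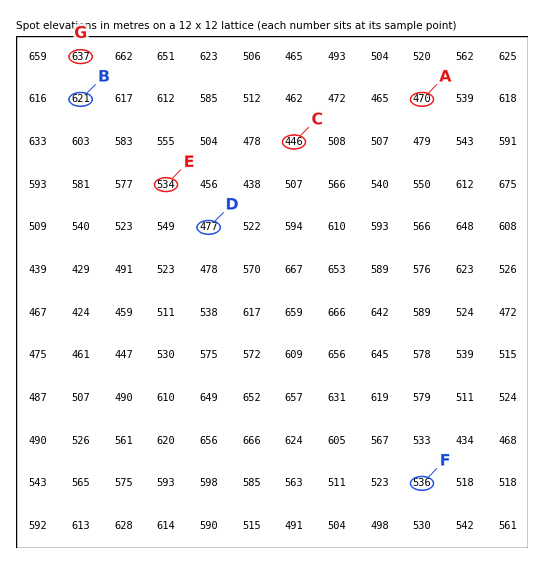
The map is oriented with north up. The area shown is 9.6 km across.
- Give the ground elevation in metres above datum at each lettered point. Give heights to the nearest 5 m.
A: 470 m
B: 620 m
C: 445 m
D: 475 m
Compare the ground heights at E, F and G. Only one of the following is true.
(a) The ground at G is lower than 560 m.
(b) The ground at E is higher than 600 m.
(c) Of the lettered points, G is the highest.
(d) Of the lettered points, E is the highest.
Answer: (c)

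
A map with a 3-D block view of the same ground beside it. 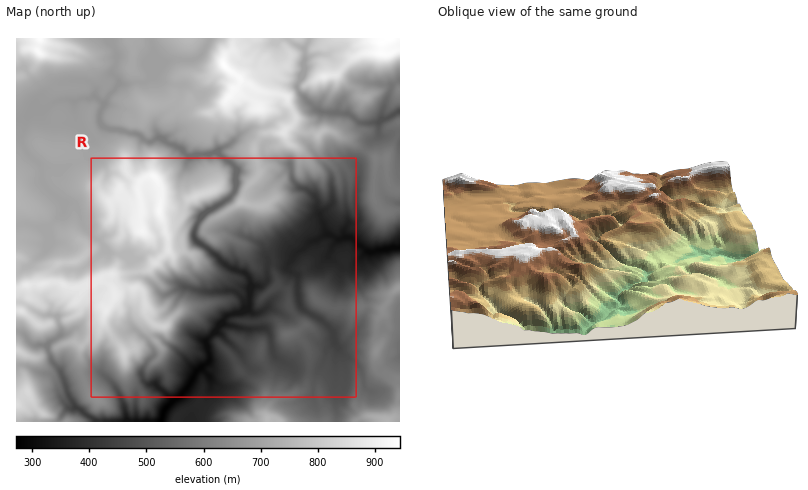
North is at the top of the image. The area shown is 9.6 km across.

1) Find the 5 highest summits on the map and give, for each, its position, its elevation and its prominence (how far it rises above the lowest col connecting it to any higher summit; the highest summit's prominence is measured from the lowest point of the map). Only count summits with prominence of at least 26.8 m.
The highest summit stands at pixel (224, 66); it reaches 940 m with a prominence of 198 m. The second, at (154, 176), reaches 924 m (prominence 244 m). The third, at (324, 76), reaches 893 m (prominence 42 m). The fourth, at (106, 310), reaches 891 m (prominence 95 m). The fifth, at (284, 132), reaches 874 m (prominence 36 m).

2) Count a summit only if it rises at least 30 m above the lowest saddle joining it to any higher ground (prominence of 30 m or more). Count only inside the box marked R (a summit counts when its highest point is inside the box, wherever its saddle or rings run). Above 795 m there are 4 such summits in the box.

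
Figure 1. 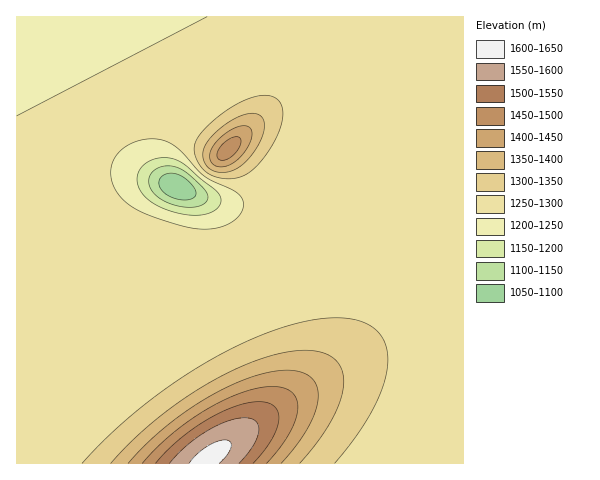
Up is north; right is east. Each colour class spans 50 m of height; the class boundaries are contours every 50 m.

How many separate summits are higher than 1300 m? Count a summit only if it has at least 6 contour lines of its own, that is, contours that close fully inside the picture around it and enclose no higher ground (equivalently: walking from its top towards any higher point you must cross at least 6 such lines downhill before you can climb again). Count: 0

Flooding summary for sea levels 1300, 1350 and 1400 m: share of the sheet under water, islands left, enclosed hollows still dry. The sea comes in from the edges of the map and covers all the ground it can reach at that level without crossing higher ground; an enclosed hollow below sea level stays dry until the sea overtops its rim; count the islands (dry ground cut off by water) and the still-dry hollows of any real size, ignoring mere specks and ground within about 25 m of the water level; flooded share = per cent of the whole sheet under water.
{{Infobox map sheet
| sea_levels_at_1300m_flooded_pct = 83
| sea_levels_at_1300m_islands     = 1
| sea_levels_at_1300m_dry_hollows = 0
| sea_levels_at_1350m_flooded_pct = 90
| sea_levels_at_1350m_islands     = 1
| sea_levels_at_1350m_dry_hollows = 0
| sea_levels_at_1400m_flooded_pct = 94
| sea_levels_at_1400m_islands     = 1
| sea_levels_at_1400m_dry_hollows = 0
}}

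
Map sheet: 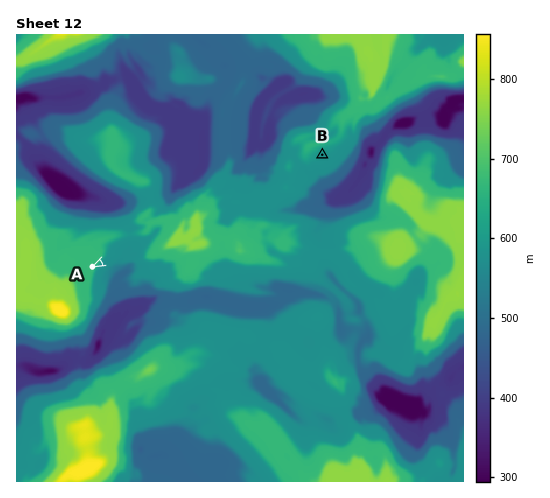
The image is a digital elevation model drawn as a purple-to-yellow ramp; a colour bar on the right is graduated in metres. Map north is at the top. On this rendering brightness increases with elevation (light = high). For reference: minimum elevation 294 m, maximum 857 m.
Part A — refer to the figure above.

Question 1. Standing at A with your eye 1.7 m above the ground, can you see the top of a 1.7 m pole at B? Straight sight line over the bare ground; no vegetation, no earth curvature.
no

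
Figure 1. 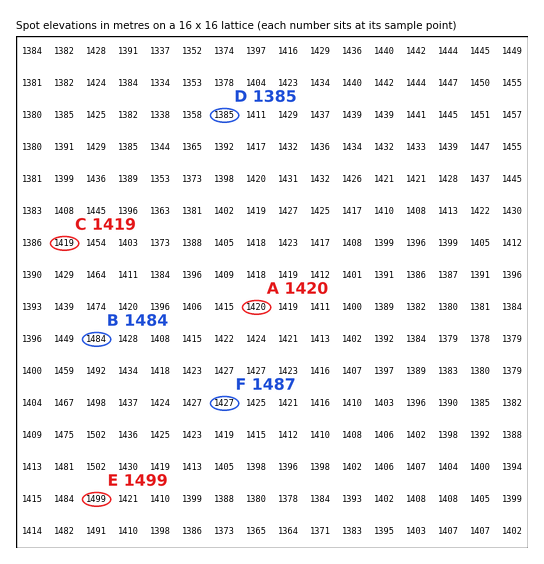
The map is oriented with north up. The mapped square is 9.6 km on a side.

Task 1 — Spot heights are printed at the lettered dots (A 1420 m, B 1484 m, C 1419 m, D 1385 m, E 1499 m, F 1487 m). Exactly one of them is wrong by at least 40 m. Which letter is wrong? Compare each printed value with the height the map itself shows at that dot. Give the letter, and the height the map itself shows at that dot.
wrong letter F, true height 1427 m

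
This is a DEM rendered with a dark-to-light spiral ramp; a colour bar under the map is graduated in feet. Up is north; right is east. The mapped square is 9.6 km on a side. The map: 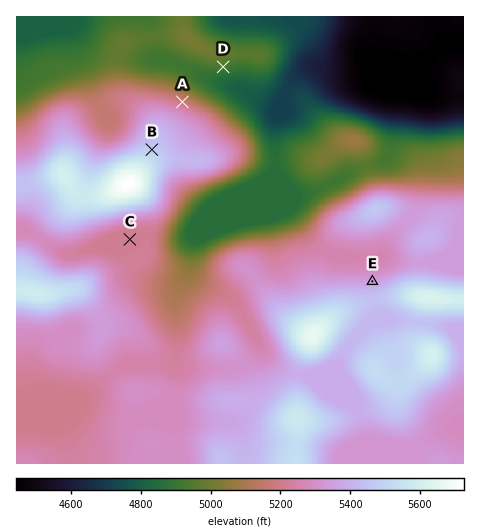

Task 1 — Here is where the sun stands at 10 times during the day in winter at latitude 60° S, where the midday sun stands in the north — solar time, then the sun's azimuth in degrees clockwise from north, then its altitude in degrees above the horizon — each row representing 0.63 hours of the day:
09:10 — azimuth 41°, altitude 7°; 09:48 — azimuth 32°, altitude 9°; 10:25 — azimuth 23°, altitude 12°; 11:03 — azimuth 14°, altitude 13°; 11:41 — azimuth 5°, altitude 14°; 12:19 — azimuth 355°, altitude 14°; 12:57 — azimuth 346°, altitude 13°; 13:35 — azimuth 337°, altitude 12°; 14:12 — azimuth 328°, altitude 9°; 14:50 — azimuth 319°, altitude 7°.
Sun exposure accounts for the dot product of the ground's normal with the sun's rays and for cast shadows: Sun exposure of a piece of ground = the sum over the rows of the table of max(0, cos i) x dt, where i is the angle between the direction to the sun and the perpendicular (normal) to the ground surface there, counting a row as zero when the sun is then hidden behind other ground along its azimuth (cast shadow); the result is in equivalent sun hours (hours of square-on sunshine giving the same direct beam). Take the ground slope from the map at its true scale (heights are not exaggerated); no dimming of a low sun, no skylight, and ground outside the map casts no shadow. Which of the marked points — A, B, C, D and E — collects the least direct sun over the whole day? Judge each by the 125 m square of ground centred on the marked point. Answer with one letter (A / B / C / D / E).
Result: D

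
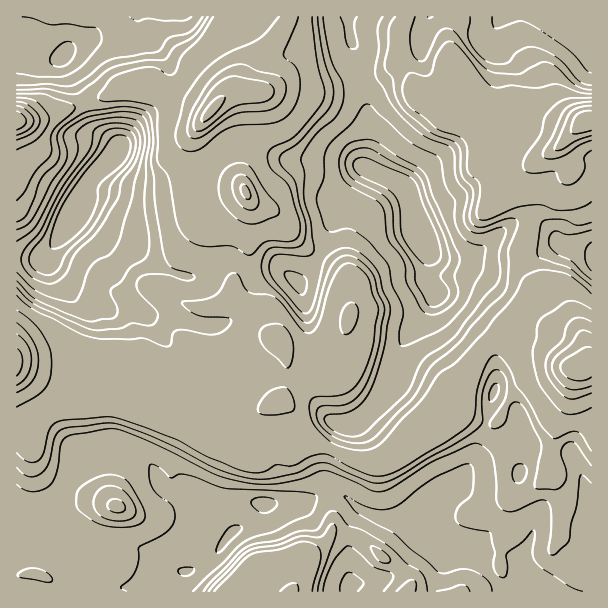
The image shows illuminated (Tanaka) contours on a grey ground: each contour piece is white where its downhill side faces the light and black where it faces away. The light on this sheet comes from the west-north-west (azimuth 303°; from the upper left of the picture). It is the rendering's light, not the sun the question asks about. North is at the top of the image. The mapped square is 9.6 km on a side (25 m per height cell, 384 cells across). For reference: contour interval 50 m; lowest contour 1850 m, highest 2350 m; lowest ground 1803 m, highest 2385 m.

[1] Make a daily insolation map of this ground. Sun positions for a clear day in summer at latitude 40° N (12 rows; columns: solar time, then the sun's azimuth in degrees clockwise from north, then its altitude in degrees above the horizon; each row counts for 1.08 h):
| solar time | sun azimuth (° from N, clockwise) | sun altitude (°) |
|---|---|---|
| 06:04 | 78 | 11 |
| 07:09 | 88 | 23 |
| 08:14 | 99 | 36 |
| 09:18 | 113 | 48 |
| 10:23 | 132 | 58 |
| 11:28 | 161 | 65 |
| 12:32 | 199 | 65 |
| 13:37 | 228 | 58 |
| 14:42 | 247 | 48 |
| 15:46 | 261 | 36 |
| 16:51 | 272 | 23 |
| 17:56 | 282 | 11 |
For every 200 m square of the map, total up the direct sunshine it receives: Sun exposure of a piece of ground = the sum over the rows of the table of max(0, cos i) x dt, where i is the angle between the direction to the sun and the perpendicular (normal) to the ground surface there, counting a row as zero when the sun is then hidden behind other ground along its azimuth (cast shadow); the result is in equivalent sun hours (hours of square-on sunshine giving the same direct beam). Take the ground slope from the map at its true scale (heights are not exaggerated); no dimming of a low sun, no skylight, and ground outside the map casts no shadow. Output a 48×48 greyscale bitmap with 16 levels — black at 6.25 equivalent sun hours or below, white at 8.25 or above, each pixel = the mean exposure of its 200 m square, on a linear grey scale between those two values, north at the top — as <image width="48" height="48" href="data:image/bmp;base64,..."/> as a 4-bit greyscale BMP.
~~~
<image width="48" height="48" href="data:image/bmp;base64,Qk32BAAAAAAAAHYAAAAoAAAAMAAAADAAAAABAAQAAAAAAIAEAAATCwAAEwsAABAAAAAAAAAAAAAAABEREQAiIiIAMzMzAERERABVVVUAZmZmAHd3dwCIiIgAmZmZAKqqqgC7u7sAzMzMAN3d3QDu7u4A////AO7t3d3dzLmFCMzMzLq7u5ibqIm83Mzd7sy73u7tzLqYEIzMzMq7vdynm6rM3M3dzKqsy7vM3d7scQi7zMvMzduIvMzMzd3t3Lu7vLq83e7dyAAASZrd3Gac3d3d3dvO28zM3d3u7d3d3IUyAAfMtmrN3d3d3du9zN3d3e7e7d3d3durpmepeLzdzd3d3dy8zd3d3d3tu73d3dypvMh4vN3d3M3d7u3N3e7t3Lunes3d3dzczNus3u3d3czM3e7dzO7typh2rN3d3u7d7u3d7u7c3dzMyr7tze7cy4d5zdzN3czd3u3d3e3dzM3My5vsve7czcurzM3d3u7u7u3d7d7c3czMzcrKve7Lu8zMzd3e7d3d3u7aiLzd3e3N3dq7zd28zN3N3d7t3M3d3dswJWvN3d7e3czd3d3N3d3c3u7d3N3d3aEmh2e83e3d7L3u7d3e7u3e7d3czN3d3Ind2nV7zN25yszd7d3d3d3d3dzN3dzN3L7u3JZHvMyWnN3e7u3N3M3dzczN3dzLzN7u3Lh2nMynfdzd7t3LzN3dzMzd3d3Mzd3e28qYirzJrMzd7svLzd3czMzM3d3d3Mzd27upiavM3cys3bm7zMzMzLvMzN3d3Mzd27updprN3ct2m4esu6mZqqzLq83d3Mzd26uqllm93cyVeVjLlkVoibuqqrzLuYvN25u6umerzczKmHmDEmeJm7vN3bzMoznN3Ku6ipZ6vMzKhnIAarvLzd3d3dy7QEfMzJq4Moh4i8zLmBBazM3d3duqvMqVBXa8yUmnloqYiLzMuRVovMu7y6qqq7qTaqacyHqIvMyomqvLgVRGnMupmrzdyr2YvMh6hIuqqqy7q7h1EZmZi8y6m93d3M293utVJKt3aKu7u8hUas3HRrzLq93u7u7d3ttkWbY2q83Lm8uave3JIGvMu83u7u3u7aqZvKZZu87tmbvN7t26gzjMzM3d3d3d2oq7zLh6u8zdy7zu7ty7mDarzMzd3d7dx3u8zKeKvLi+3u7u7ty6qnaLvMzdzN2rtpu8qGWLvLiM3u7u7tzLqYerq8zczLiKmLzJUyS7vNys3d3d3d3cuHIYq8zcymWpacy2NIzczL3d3d3d3d3dyZcAe93cy5q5m7y4u93d25rdzN7tzd3bvIlgN83dzMzM3czM3O7tzbrMzLrN3N24m3mGR83u3d3e7d3d3e3d3d3czLlr3MzLzbu5qLu9zczd3d3d3szd3e3czcuXzYaszMu9yqpqzd3u3d3dy83d3dy7zdymagOarN3M3ruEve7u3N3Mu93e3czNzMy2AAAiSLze7tyle93czMu7vNvMzM3cupmoIDITZWirzKq4WJd4rMqavNuqrN25h4qnEsuWeWRFZoq7dXh4rLmKq824nNtkWKume83LiqdSI4q8yYm8zLiaqpy4irYViqlWvN3d3My6mYZazMzN3LirrKu5iHOLupeLzN3e7d3dzJQUvMzM3airvLvLmHrMy6vMzN3e7dzMzLpyfMzczai8y5nMuazMzMzM3Q=="/>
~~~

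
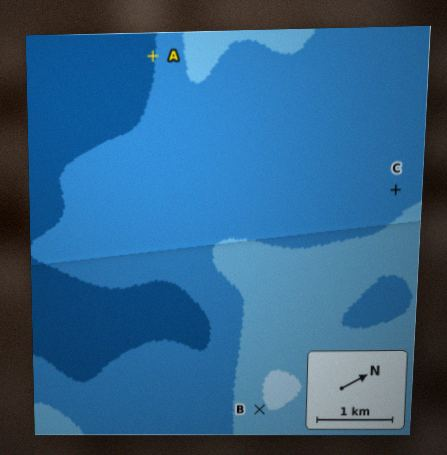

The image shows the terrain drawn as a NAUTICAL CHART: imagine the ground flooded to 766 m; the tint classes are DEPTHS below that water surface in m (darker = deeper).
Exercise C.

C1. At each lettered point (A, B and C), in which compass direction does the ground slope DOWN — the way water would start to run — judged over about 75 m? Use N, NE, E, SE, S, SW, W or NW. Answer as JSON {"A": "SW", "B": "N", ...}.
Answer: {"A": "SW", "B": "S", "C": "W"}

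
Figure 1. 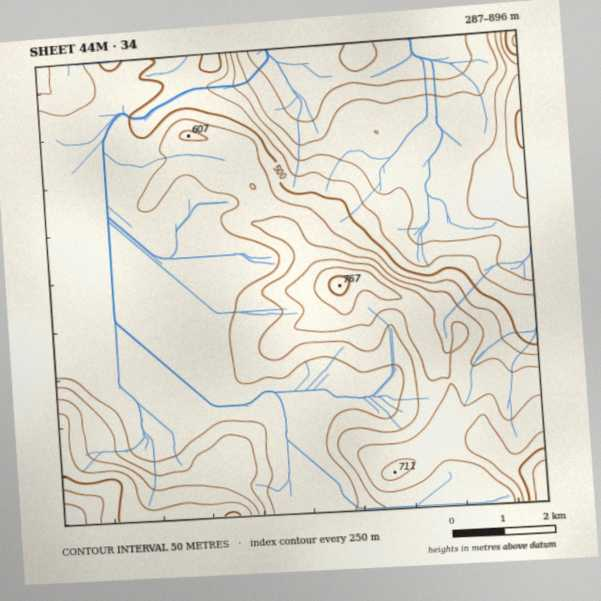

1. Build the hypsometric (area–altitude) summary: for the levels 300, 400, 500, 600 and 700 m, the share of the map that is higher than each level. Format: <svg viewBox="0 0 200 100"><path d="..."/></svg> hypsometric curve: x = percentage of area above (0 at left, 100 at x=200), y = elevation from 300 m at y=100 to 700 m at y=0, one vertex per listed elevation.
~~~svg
<svg viewBox="0 0 200 100"><path d="M192 100l-25-25-21-25-97-25-38-25"/></svg>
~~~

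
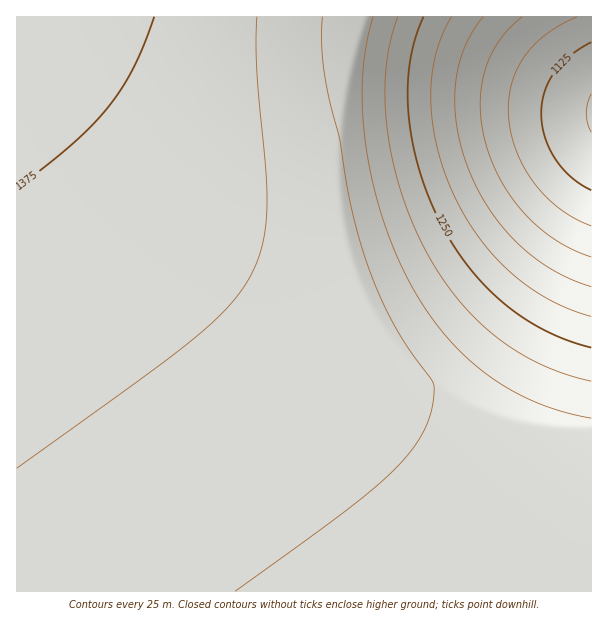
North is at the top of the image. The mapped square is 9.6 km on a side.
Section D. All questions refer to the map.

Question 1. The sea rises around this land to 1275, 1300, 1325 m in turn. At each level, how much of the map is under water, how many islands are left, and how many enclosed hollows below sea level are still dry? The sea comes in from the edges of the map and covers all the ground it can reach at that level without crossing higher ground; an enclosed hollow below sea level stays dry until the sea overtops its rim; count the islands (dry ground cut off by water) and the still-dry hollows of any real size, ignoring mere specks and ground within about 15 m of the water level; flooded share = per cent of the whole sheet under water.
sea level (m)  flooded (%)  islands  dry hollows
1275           18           0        0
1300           22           0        0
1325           40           0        0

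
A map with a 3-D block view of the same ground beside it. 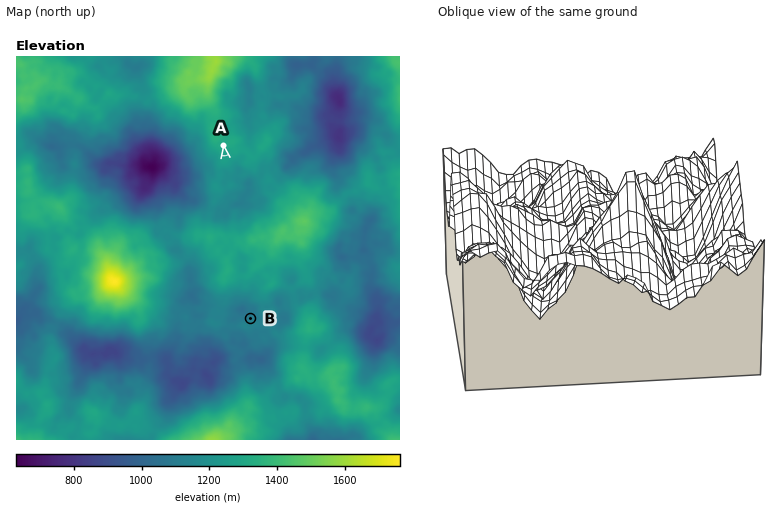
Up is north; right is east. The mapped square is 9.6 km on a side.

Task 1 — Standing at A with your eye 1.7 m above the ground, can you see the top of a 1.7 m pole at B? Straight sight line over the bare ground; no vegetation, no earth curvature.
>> no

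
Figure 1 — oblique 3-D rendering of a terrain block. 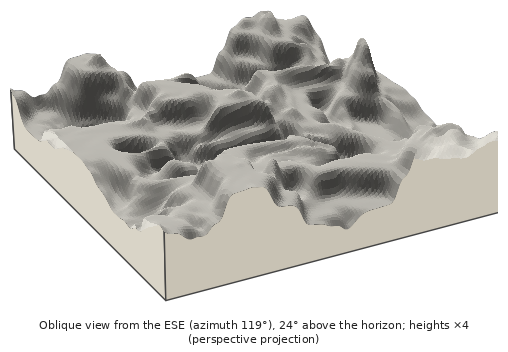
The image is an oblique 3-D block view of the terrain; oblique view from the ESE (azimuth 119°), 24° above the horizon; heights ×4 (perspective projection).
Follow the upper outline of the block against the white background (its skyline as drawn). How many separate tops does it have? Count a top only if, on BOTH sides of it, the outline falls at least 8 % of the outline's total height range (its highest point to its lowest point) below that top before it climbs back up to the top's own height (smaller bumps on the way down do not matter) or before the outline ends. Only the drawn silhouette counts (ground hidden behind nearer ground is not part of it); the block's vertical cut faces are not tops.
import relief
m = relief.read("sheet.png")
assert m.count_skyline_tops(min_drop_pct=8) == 3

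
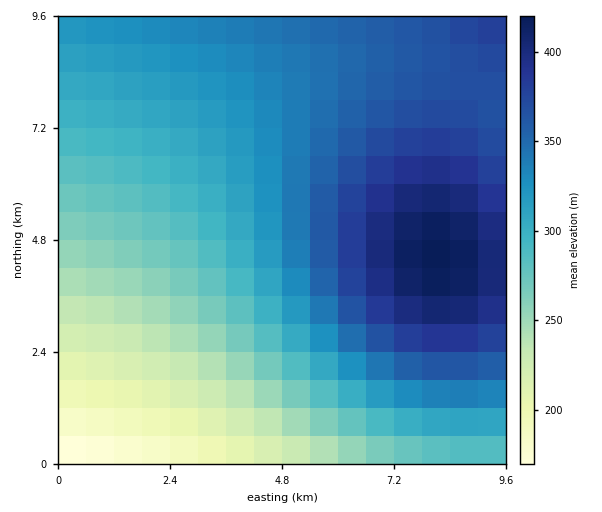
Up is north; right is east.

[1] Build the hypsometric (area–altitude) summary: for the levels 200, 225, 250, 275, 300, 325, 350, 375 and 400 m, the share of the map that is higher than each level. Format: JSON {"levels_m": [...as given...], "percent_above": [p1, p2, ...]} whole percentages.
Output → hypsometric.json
{"levels_m": [200, 225, 250, 275, 300, 325, 350, 375, 400], "percent_above": [96, 90, 83, 74, 62, 46, 31, 16, 6]}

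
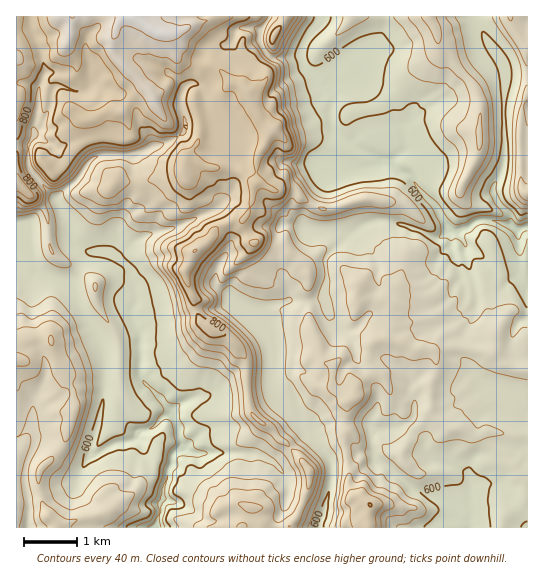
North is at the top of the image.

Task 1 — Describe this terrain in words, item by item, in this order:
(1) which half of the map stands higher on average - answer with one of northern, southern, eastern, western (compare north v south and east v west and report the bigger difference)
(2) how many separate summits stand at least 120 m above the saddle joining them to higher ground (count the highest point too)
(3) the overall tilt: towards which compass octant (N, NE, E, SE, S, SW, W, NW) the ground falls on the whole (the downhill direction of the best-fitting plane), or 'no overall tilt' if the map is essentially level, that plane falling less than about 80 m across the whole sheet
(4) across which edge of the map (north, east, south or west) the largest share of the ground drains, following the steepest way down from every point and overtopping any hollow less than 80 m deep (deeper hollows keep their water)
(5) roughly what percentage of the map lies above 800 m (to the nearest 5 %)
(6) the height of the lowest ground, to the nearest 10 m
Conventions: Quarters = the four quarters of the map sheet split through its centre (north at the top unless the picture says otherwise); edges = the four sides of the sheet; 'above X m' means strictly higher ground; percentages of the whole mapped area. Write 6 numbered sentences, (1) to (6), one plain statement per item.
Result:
(1) On average the western half of the map is the higher ground.
(2) There are 5 summits with 120 m or more of prominence.
(3) The general tilt is down to the south-east (the land rises towards the north-west).
(4) Most of the ground drains across the southern edge.
(5) About 15 % of the map lies above 800 m.
(6) The lowest ground is at about 500 m.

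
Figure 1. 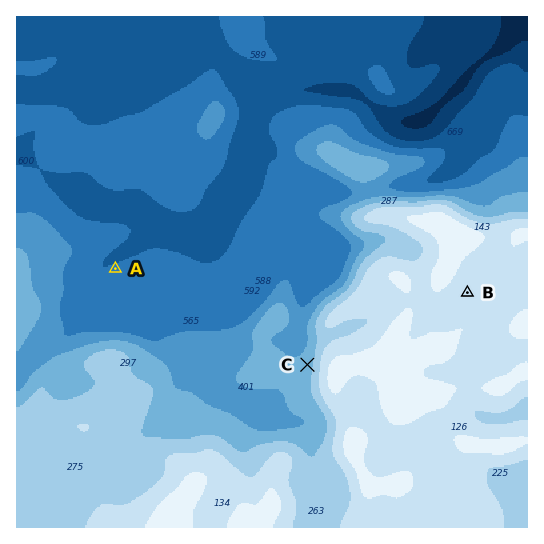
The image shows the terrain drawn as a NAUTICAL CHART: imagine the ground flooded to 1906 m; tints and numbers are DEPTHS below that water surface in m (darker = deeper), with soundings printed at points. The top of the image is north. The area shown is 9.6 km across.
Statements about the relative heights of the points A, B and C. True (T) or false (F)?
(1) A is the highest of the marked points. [F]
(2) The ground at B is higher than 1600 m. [T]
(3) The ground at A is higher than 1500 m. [F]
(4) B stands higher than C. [T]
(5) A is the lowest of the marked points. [T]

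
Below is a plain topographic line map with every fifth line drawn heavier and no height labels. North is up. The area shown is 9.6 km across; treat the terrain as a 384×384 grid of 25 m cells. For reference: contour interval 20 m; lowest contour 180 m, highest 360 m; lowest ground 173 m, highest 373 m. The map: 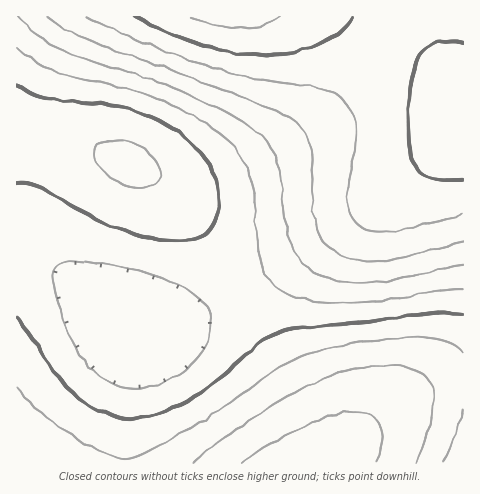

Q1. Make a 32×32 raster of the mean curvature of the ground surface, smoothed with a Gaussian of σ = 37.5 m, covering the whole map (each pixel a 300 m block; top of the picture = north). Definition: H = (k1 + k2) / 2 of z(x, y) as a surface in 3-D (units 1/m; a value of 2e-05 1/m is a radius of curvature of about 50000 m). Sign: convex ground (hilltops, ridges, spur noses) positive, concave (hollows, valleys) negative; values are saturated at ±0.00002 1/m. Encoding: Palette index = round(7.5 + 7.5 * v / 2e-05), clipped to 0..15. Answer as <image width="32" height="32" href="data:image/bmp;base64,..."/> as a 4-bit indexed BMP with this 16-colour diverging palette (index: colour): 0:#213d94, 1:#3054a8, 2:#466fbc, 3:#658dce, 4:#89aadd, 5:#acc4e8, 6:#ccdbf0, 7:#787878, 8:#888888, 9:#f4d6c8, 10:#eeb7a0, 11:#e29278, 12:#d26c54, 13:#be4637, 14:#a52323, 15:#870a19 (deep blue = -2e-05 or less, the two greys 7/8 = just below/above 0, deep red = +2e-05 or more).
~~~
<image width="32" height="32" href="data:image/bmp;base64,Qk12AgAAAAAAAHYAAAAoAAAAIAAAACAAAAABAAQAAAAAAAACAAATCwAAEwsAABAAAAAAAAAAlD0hAKhUMAC8b0YAzo1lAN2qiQDoxKwA8NvMAHh4eACIiIgAyNb0AKC37gB4kuIAVGzSADdGvgAjI6UAGQqHAKqqqqqru8zMzMzMzMzMy7qqqpmYiZqqu7u7zMzN3czMqpmId3eIiZqqq7zM3d3d3bqYd2VVZneImaq7zN3e7u26mGVDM0RWZ4mau8zd7u7uuodUMREjNFZ4mavM3u7//7mGQxAAASNFZ4mrzN7v//+5dTEAAAASNWeJqrzd7///qXUxAAAAAjVneJqrzN7v/5hlMQAAASNGd3iImZq83e+HZDIQABI0Z3d3d3d4mrzddlQyIRI0VniId2ZVVniavFVEMzM0VWeJmHZUQzRWeatEREREVWeJmqh2QyESNGeKMzRFVmeJmqupdUIQABNFeRI0RWeJqru7qXUxAAABJGcSNFaJqrvMzLl1MQAAACNWI0V4mrzM3cy5hkIQAAEjRjRXibzd3d3cuodUIQESM0VFeJvO7u7t3LqXZUMiIzREVom87///7dy6mHZURERERGibzv///+7cuqmIdmVVREOJvO/////+3LuqqZiHZlQzms3//////ty7u7uqqYdkMpvN/////+3Lqqu7u6mHZUKavN7//+3LqYmZqquph2VDmavM3dy6mYd3iJmqqYdlVImaqru6mHdlVmeImpmHdlSIiIiIh3ZVRERWd4mYh3Zld3d2ZmVEMyIjRWd4iId3ZmZlVUQzIhEQEjRWeIiHd3dVRDMiEQAAAAASRWd3d4iI"/>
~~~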